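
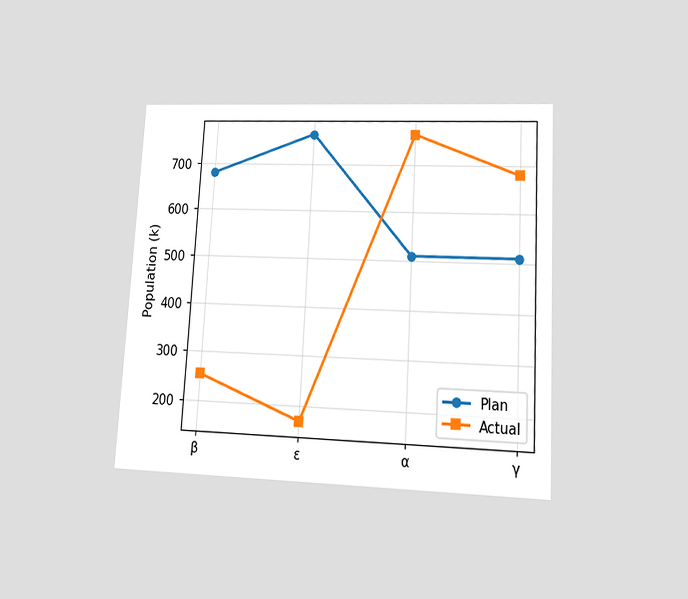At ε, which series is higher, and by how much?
The chart is tilted about 3° clockwise and viewed at a slight angle. At ε, Plan sits above the other line by 595k.

Plan, by 595k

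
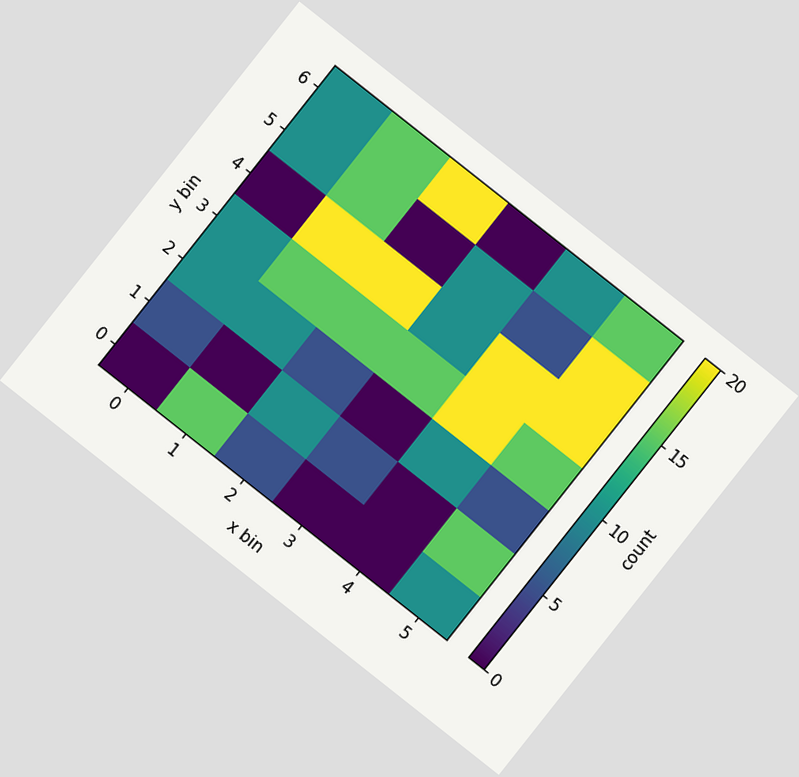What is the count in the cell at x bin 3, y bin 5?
The chart is tilted about 38° clockwise. Matching the cell (3, 5) against the colorbar gives 10.

10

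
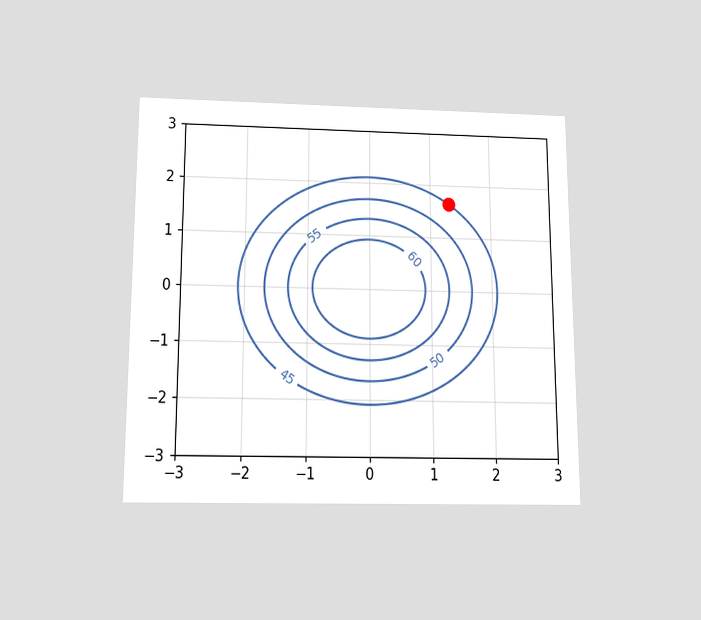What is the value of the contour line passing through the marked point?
45

The chart is viewed slightly from below. The marked point sits on the contour labelled 45.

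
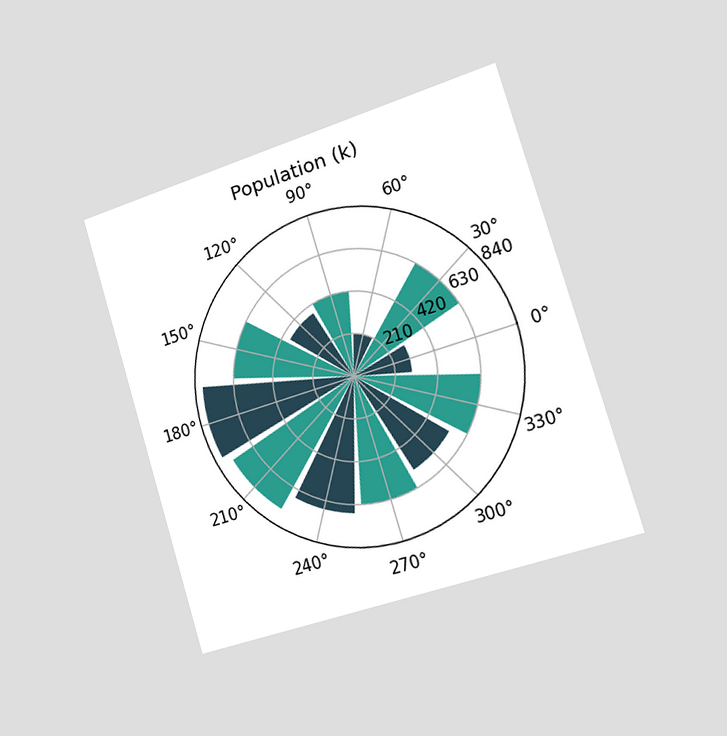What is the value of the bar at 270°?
630k

The chart is tilted about 17° counter-clockwise and viewed slightly from the right. The bar at 270° reaches 630k on the radial axis.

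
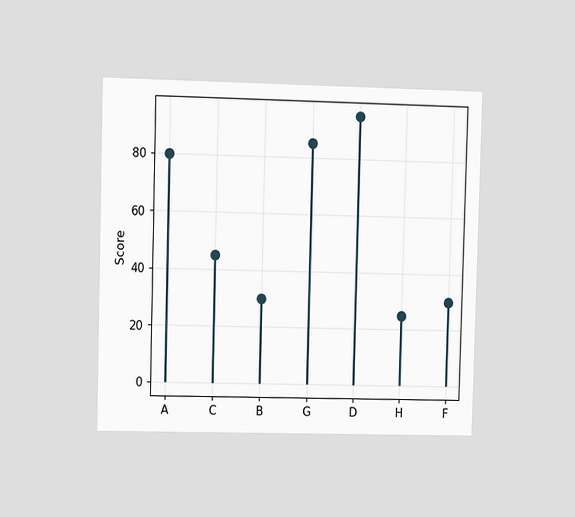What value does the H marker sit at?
25

The chart is viewed at a slight angle. The H marker sits at 25.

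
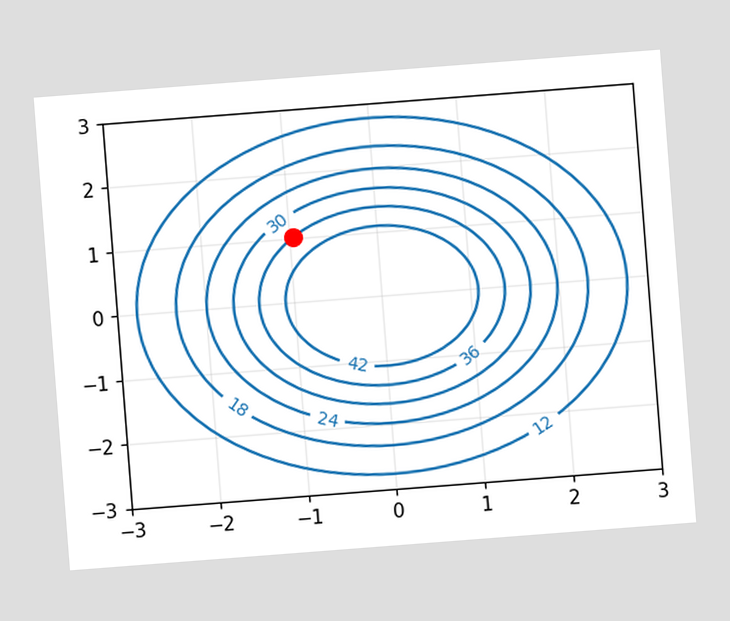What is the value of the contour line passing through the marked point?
36

The chart is tilted about 4° counter-clockwise. The marked point sits on the contour labelled 36.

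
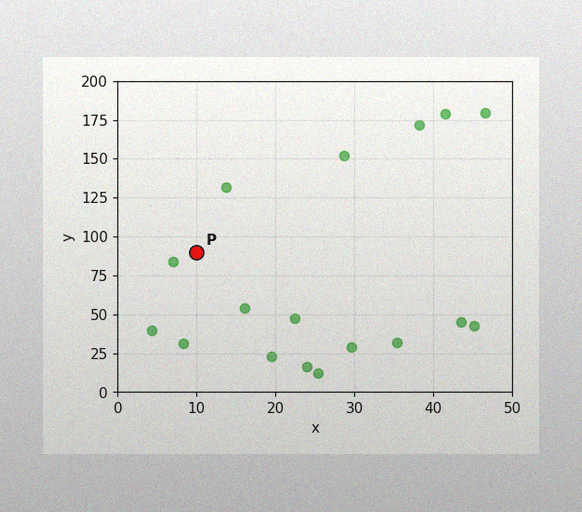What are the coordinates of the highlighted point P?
(10, 90)

The image has some photo noise and uneven lighting. Following the gridlines from P to each axis, P sits at (10, 90).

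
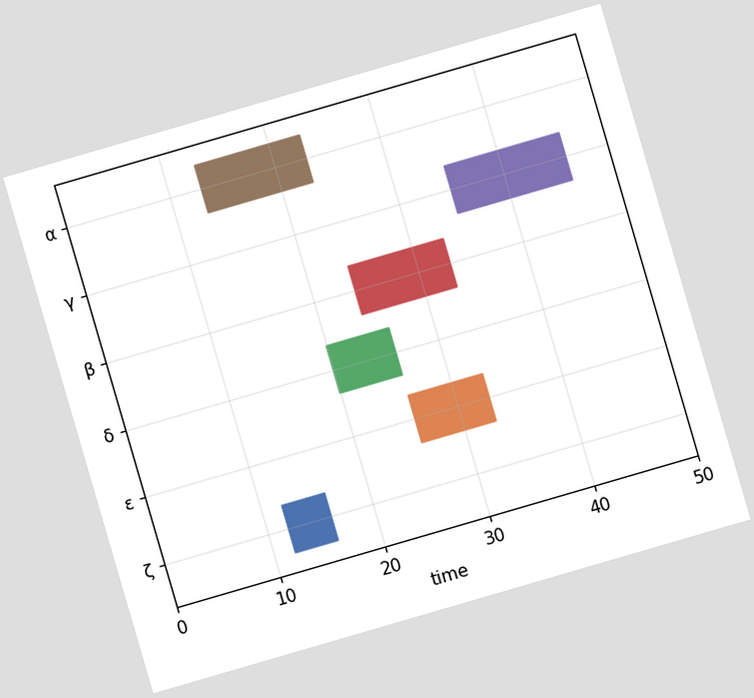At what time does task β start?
24

The chart is tilted about 16° counter-clockwise. The β bar begins at t=24.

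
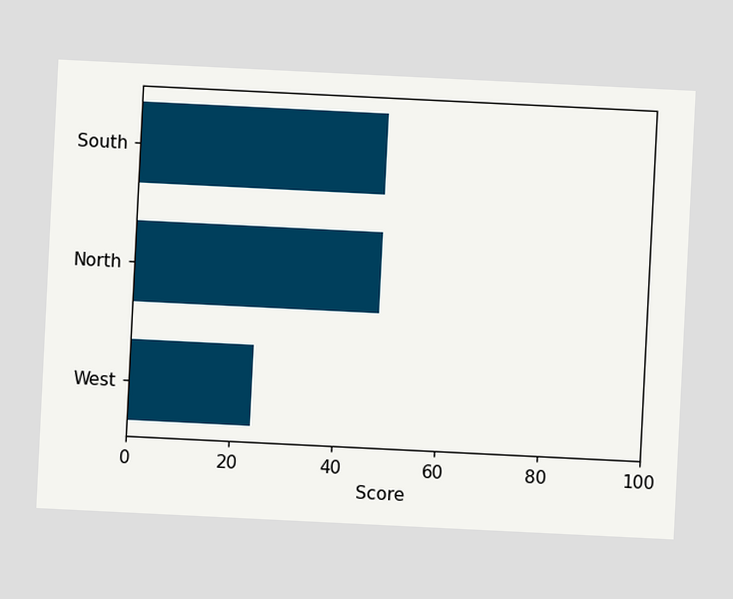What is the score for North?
48

The chart is tilted about 3° clockwise. Reading along the chart's x-axis, the North bar reaches 48.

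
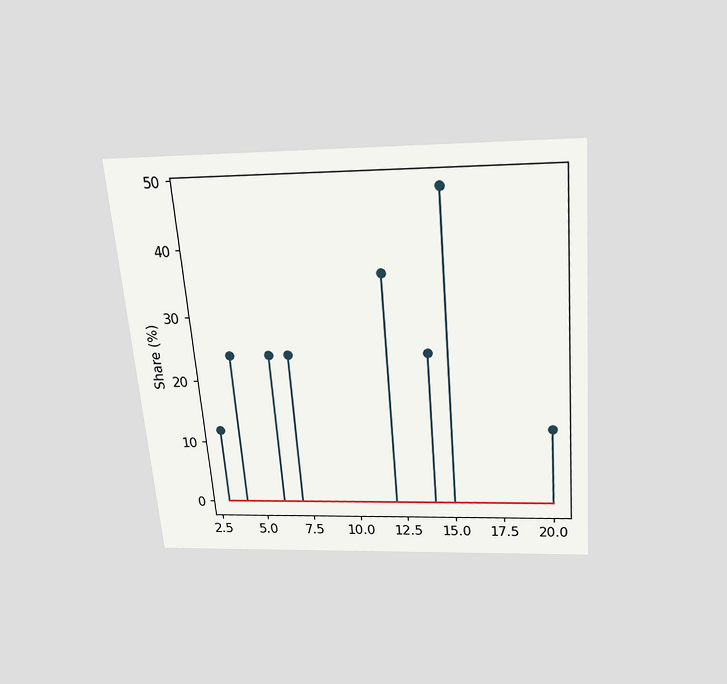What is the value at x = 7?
The chart is tilted about 5° counter-clockwise and viewed slightly from above. The stem at x=7 reaches 24%.

24%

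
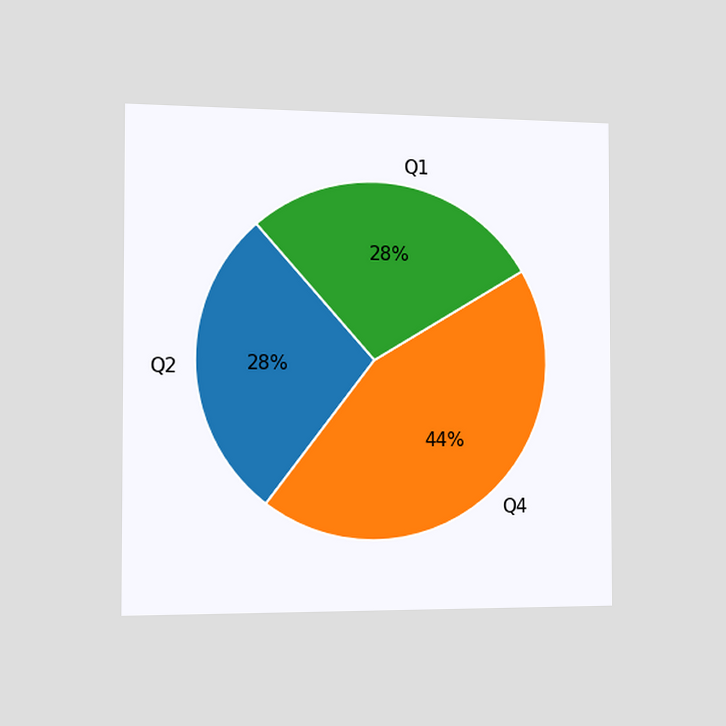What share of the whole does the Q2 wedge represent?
28%

The chart is viewed slightly from the left. The Q2 slice takes up 28% of the pie.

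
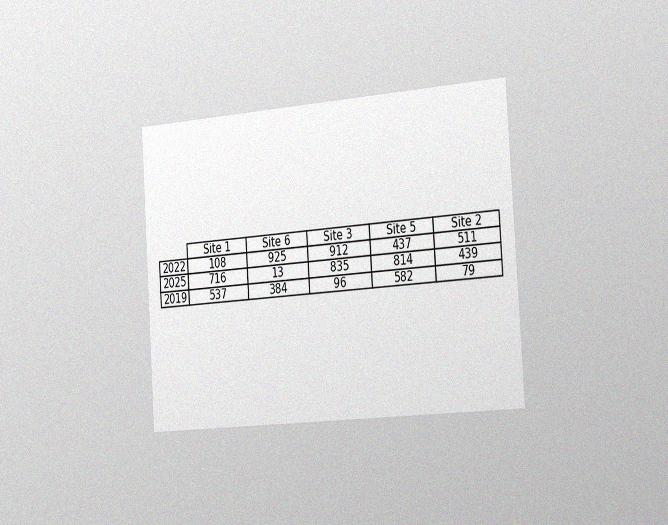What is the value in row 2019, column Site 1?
The chart is tilted about 4° counter-clockwise and viewed slightly from the right, with some photo noise. The (2019, Site 1) cell reads 537.

537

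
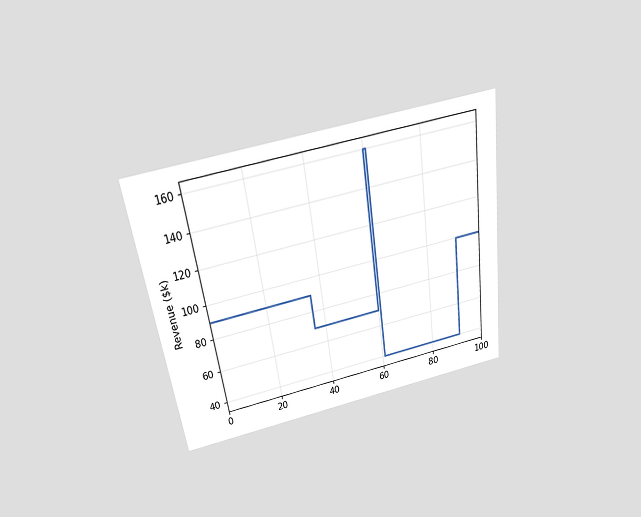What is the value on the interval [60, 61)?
$160k

The chart is tilted about 8° counter-clockwise and viewed slightly from above. On [60, 61) the step sits at $160k.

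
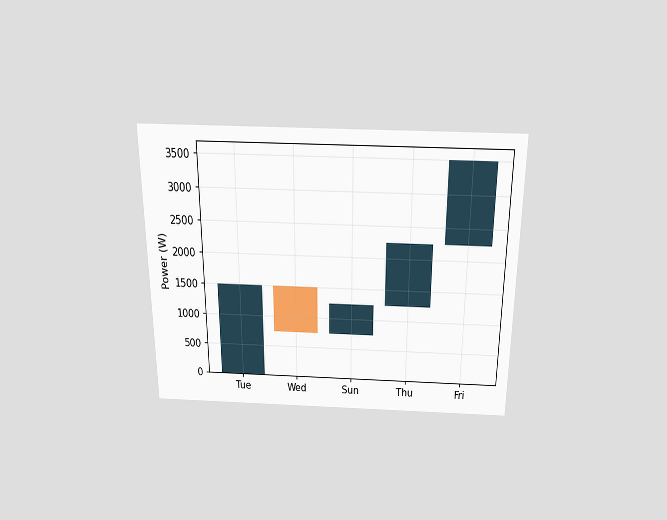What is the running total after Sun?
The chart is viewed slightly from above. After Sun the running total reaches 1250W.

1250W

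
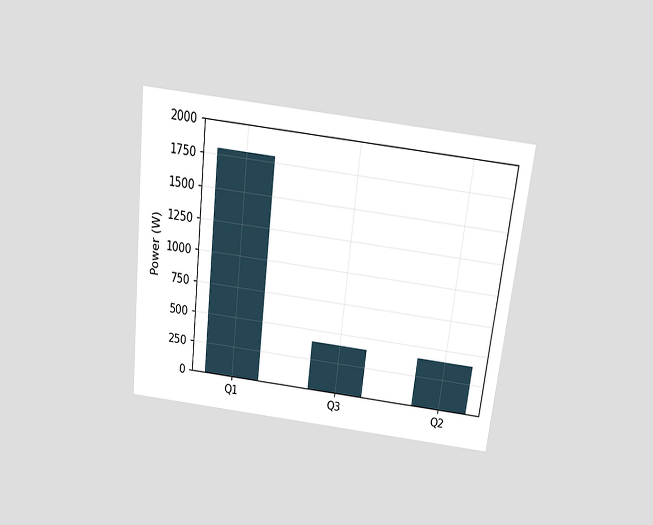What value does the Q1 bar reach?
The chart is tilted about 7° clockwise and viewed slightly from above. Reading along the chart's y-axis, the Q1 bar reaches 1800W.

1800W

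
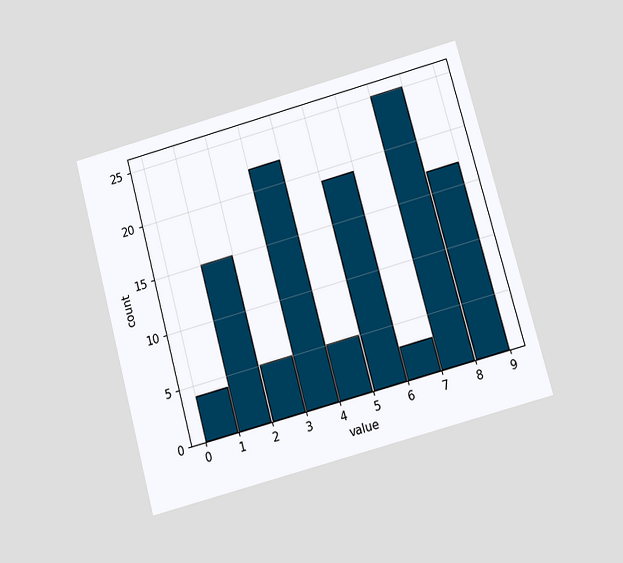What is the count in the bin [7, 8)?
The chart is tilted about 15° counter-clockwise and viewed slightly from below. The [7, 8) bin has height 25.

25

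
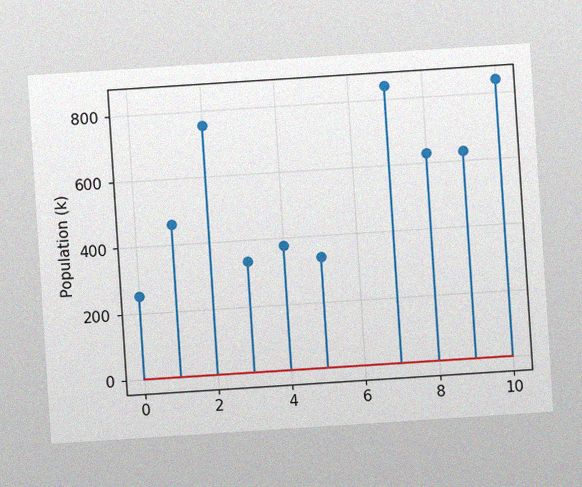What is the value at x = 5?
The chart is tilted about 4° counter-clockwise, with some photo noise. The stem at x=5 reaches 336k.

336k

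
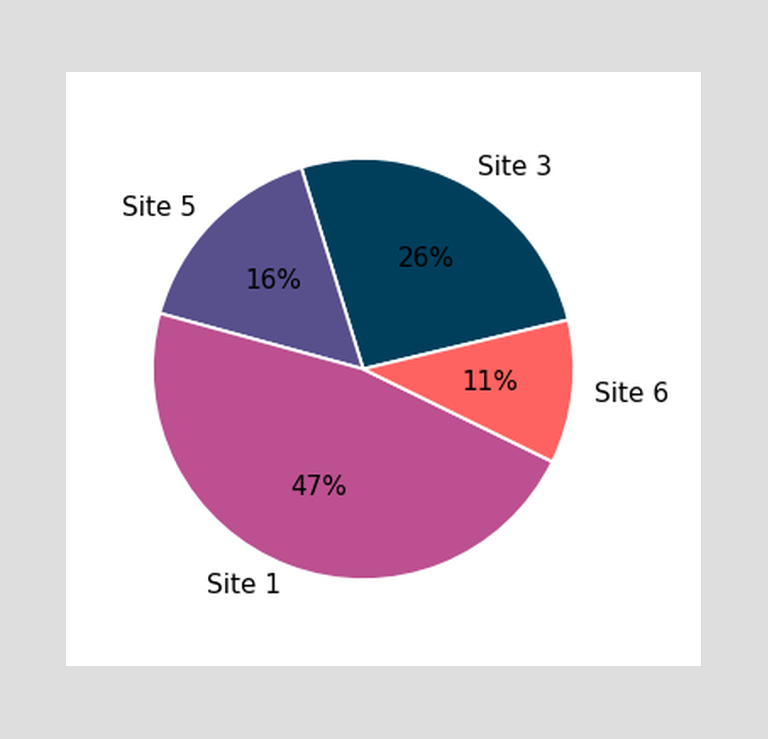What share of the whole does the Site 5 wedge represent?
16%

The Site 5 slice takes up 16% of the pie.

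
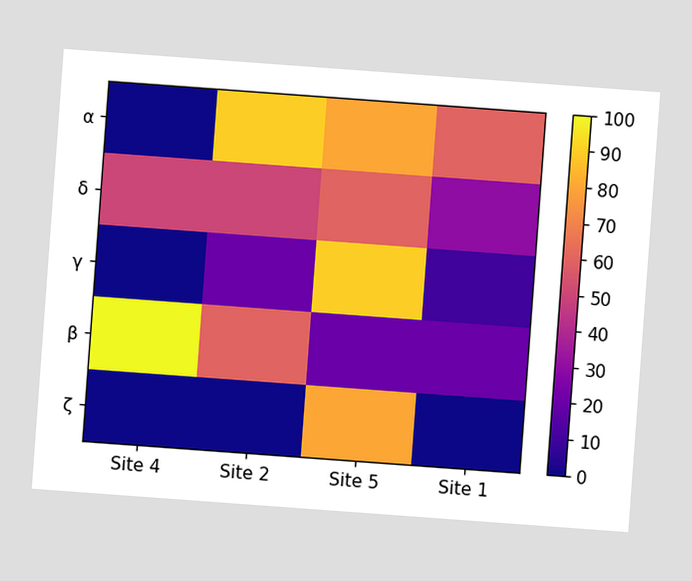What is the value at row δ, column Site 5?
60

The chart is tilted about 4° clockwise. Matching cell (δ, Site 5) against the colorbar gives 60.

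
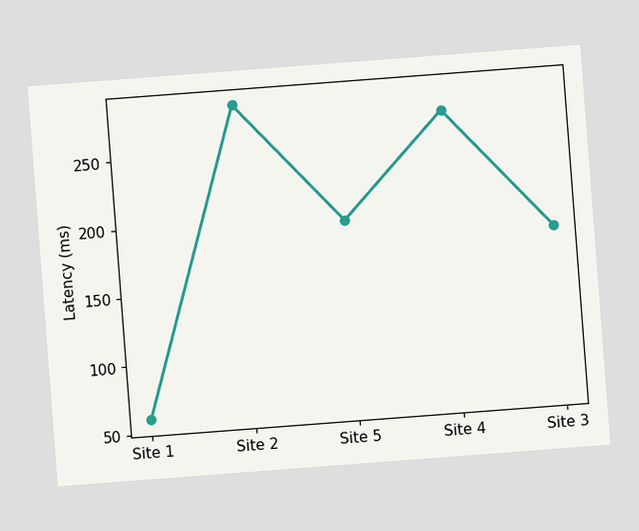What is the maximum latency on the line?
The chart is tilted about 4° counter-clockwise. The highest point is at Site 2, and reading across to the y-axis gives 285ms.

285ms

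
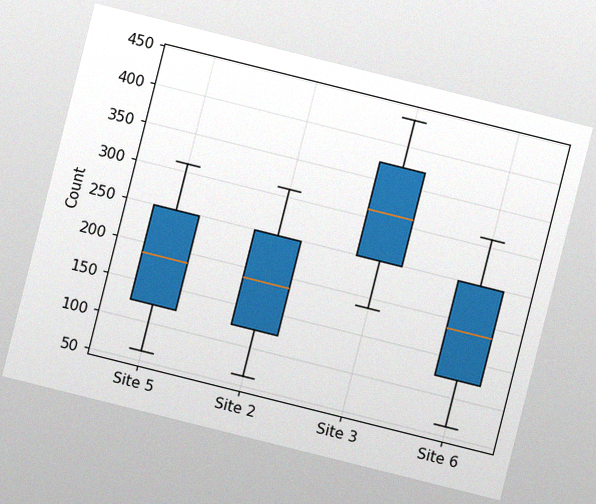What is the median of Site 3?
310

The chart is tilted about 14° clockwise, with some photo noise. The median line in the Site 3 box sits at 310.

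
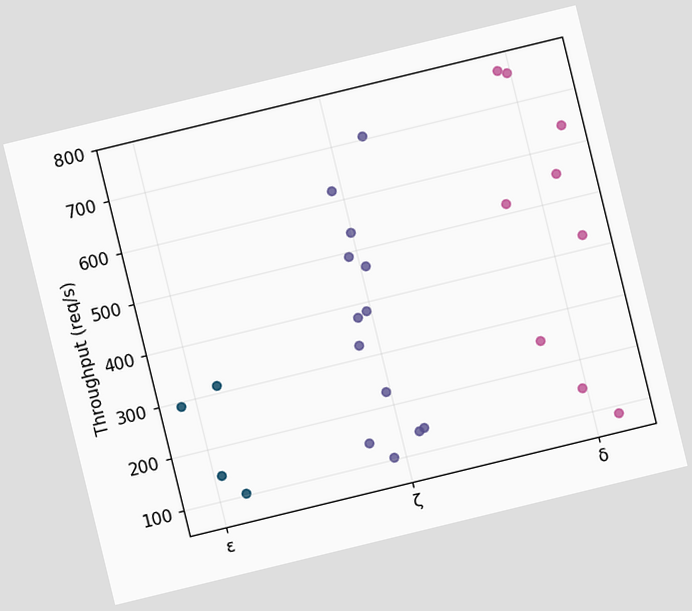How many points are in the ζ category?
The chart is tilted about 14° counter-clockwise. Counting the markers in the ζ column gives 13.

13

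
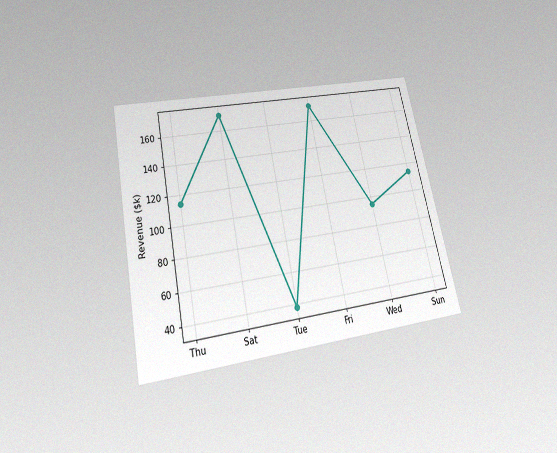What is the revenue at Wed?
$95k

The chart is tilted about 12° counter-clockwise and viewed slightly from below, with some photo noise. At Wed, the line is at $95k.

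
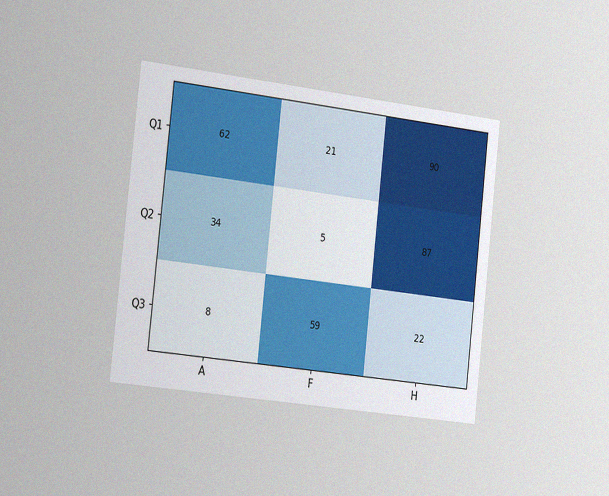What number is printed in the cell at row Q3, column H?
The chart is tilted about 6° clockwise and viewed slightly from the left, with some photo noise. The (Q3, H) cell reads 22.

22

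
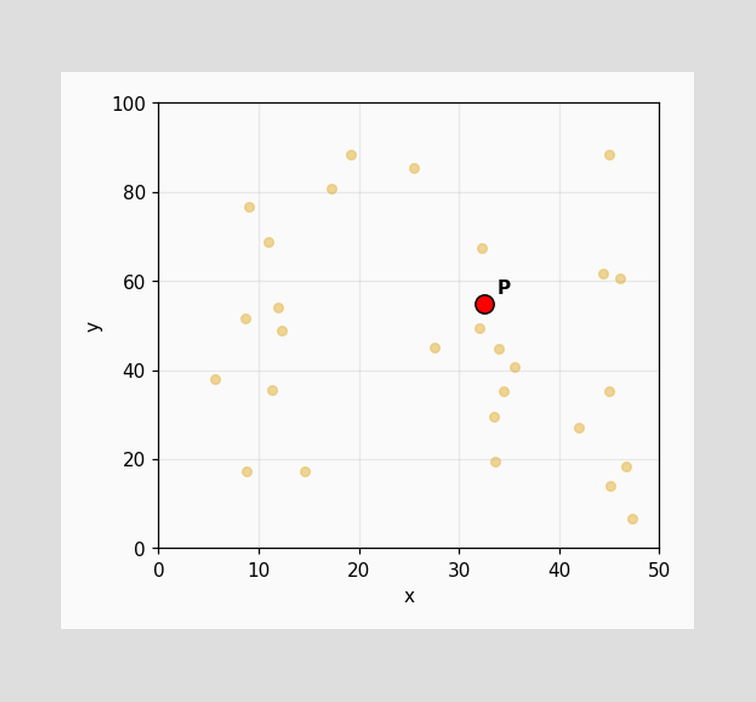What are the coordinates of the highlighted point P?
(32.5, 55)

Following the gridlines from P to each axis, P sits at (32.5, 55).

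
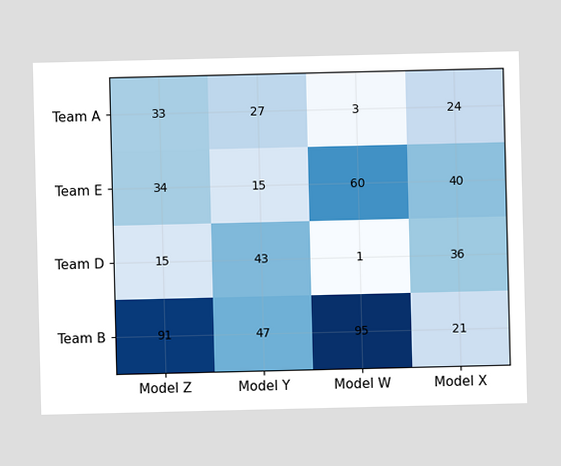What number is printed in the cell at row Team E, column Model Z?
34

The (Team E, Model Z) cell reads 34.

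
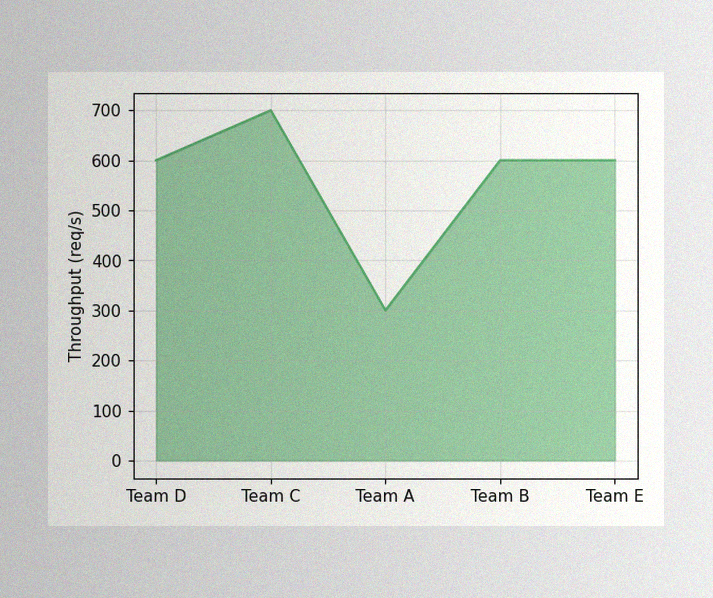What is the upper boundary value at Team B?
600req/s

The image has some photo noise and uneven lighting. At Team B the upper boundary is at 600req/s.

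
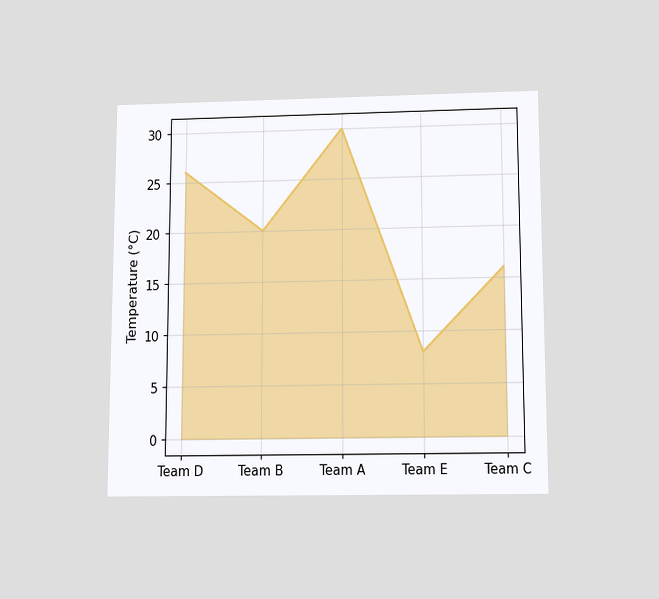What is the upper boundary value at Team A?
30°C

The chart is viewed slightly from below. At Team A the upper boundary is at 30°C.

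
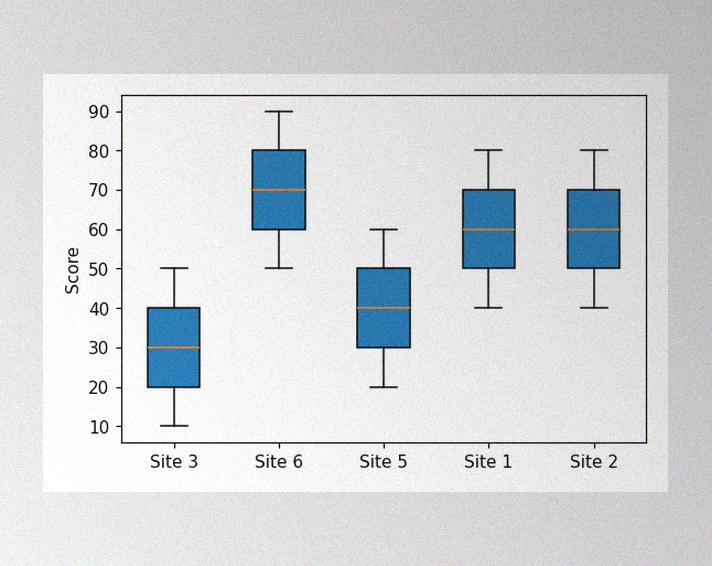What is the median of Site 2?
60

The image has some photo noise and uneven lighting. The median line in the Site 2 box sits at 60.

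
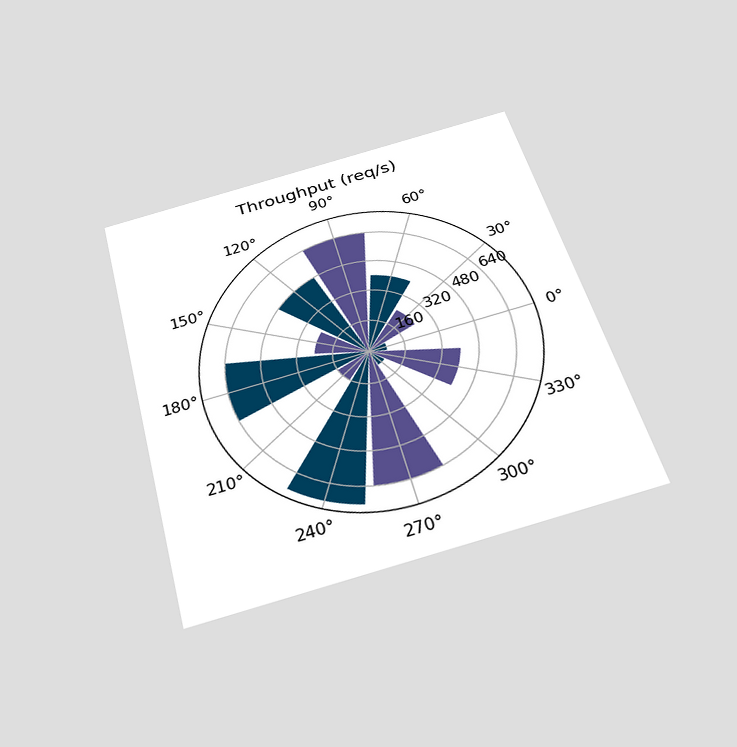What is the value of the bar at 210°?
The chart is tilted about 15° counter-clockwise and viewed slightly from below. The bar at 210° reaches 160req/s on the radial axis.

160req/s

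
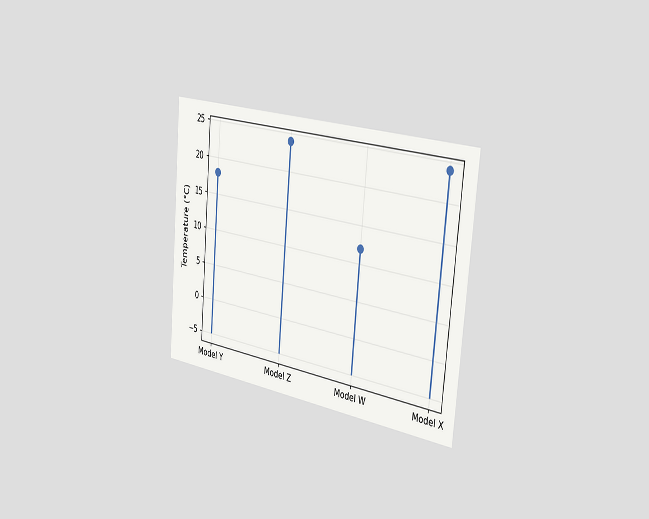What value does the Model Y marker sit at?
18°C

The chart is tilted about 5° clockwise and viewed slightly from the right. The Model Y marker sits at 18°C.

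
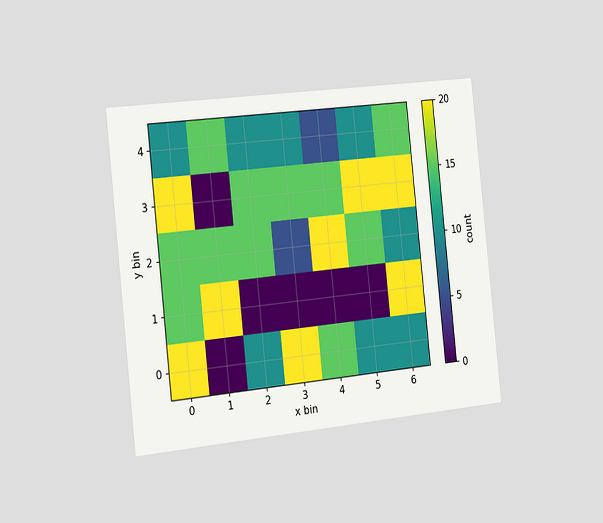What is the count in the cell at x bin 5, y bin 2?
15

The chart is tilted about 6° counter-clockwise and viewed slightly from the left. Matching the cell (5, 2) against the colorbar gives 15.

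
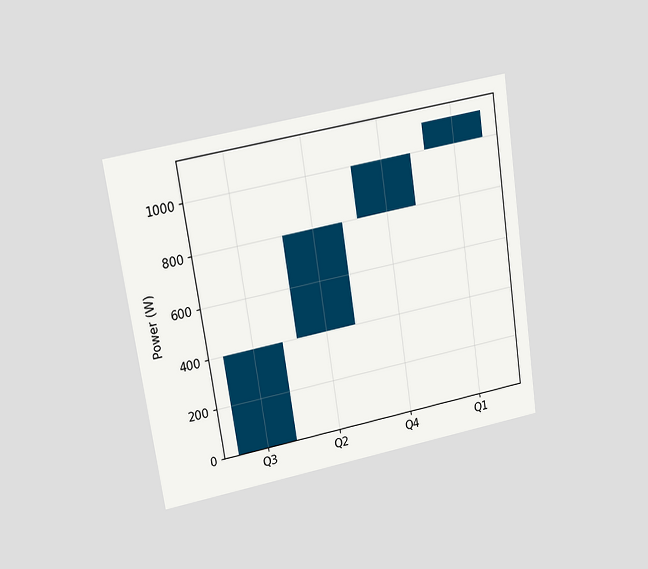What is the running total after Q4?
1000W

The chart is tilted about 9° counter-clockwise and viewed slightly from above. After Q4 the running total reaches 1000W.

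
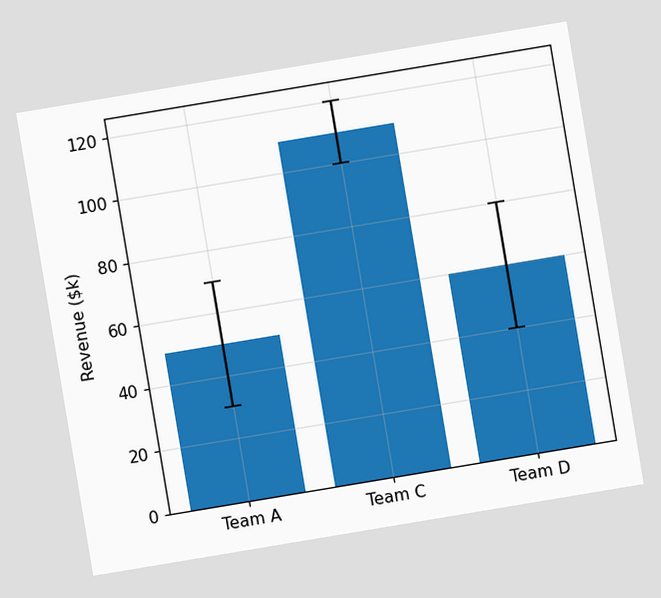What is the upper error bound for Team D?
$80k

The chart is tilted about 9° counter-clockwise. The Team D bar's upper whisker reaches $80k.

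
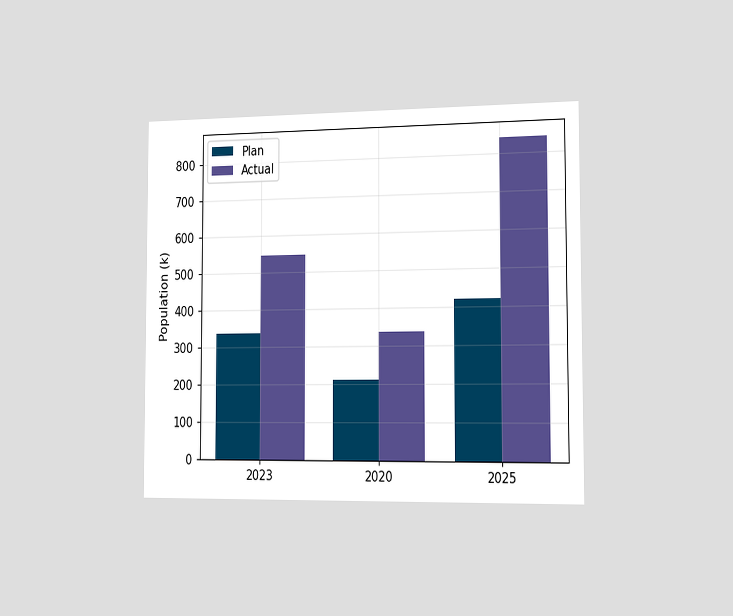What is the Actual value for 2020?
336k

The chart is viewed slightly from the right. The Actual bar at 2020 reaches 336k on the y-axis.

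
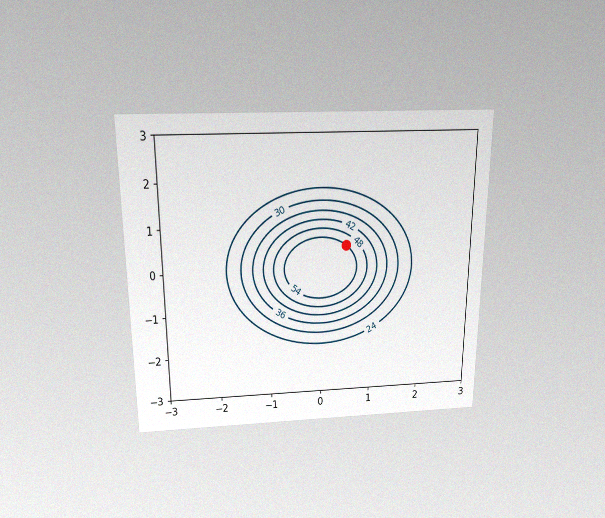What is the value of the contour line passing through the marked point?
54

The chart is viewed slightly from above, with some photo noise. The marked point sits on the contour labelled 54.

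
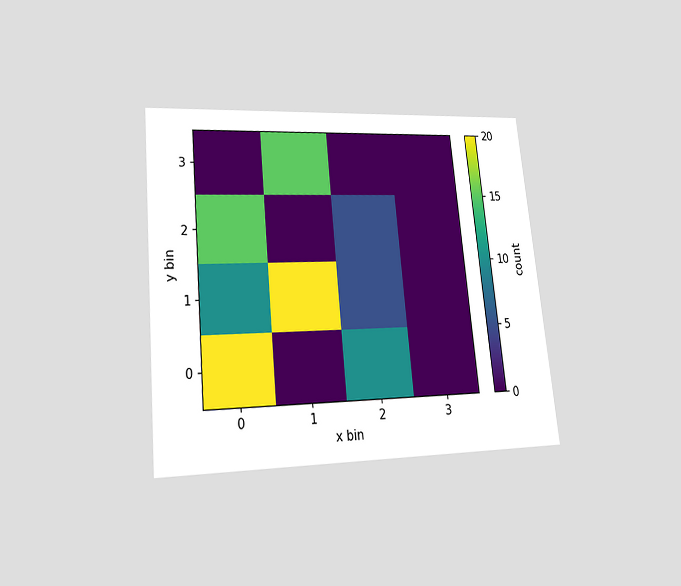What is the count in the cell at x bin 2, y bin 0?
The chart is tilted about 6° counter-clockwise and viewed at a slight angle. Matching the cell (2, 0) against the colorbar gives 10.

10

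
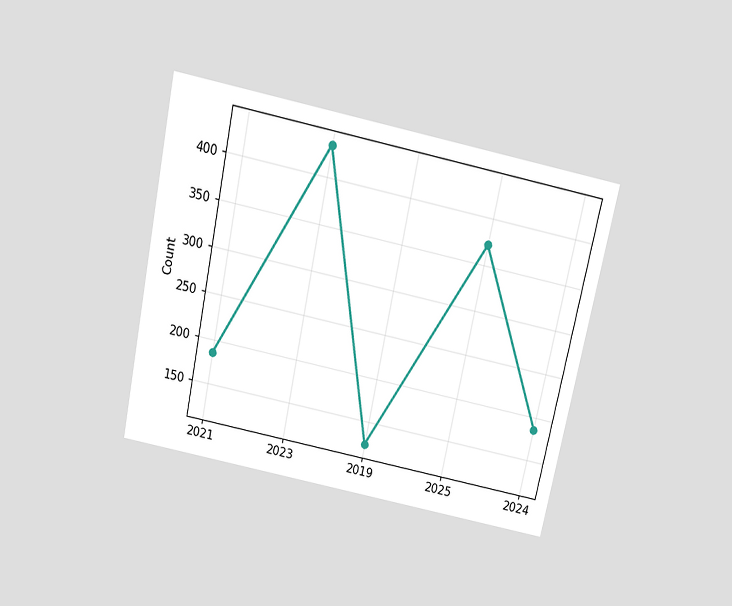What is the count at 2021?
186

The chart is tilted about 12° clockwise and viewed slightly from above. At 2021, the line is at 186.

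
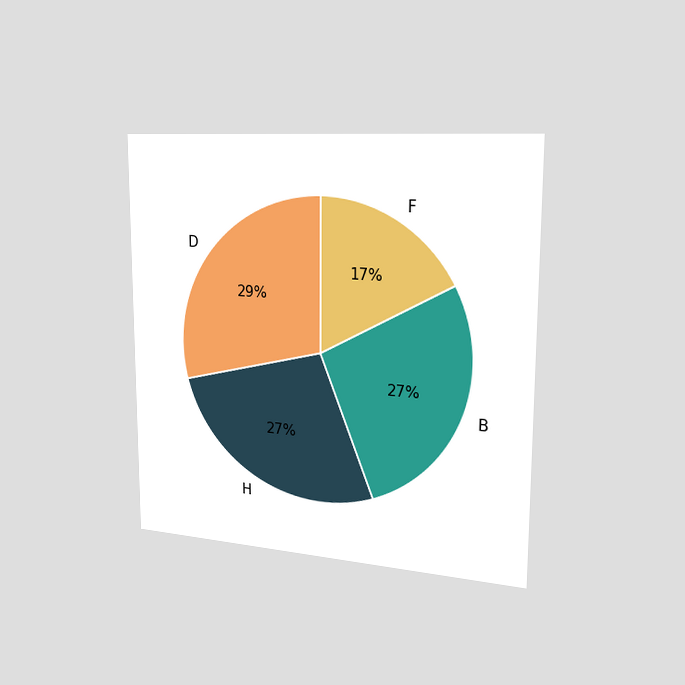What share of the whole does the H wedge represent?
27%

The chart is viewed slightly from the right. The H slice takes up 27% of the pie.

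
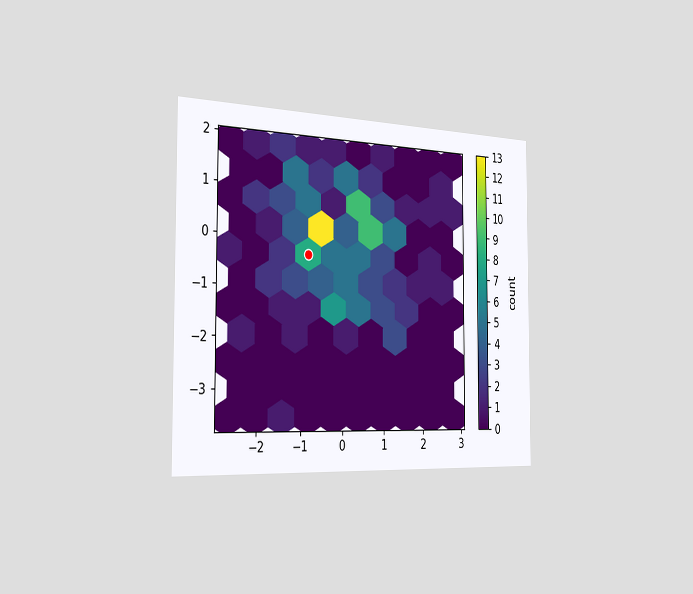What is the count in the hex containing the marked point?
The chart is viewed slightly from the left. The marked hex reads 8 on the colorbar.

8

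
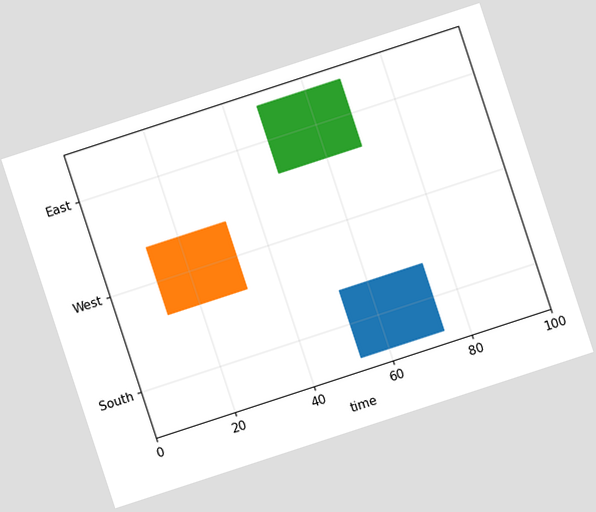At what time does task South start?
53

The chart is tilted about 18° counter-clockwise. The South bar begins at t=53.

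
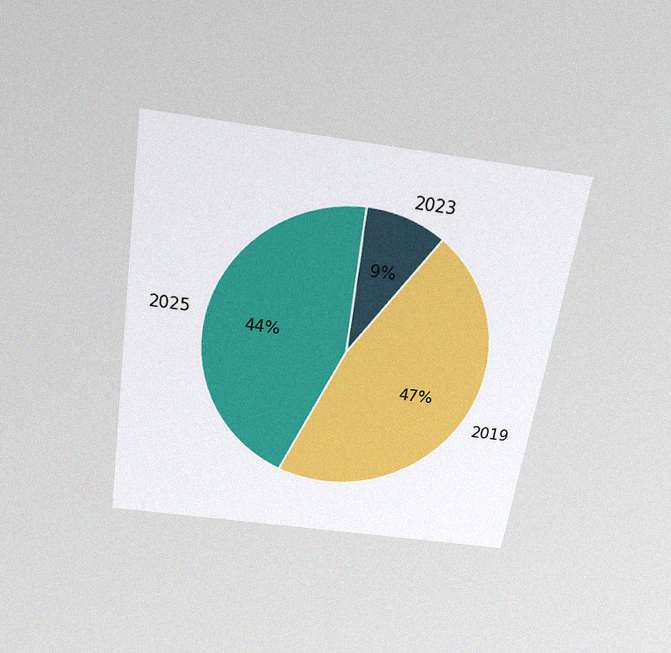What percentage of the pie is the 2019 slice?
47%

The chart is tilted about 9° clockwise and viewed slightly from above, with some photo noise. The 2019 slice takes up 47% of the pie.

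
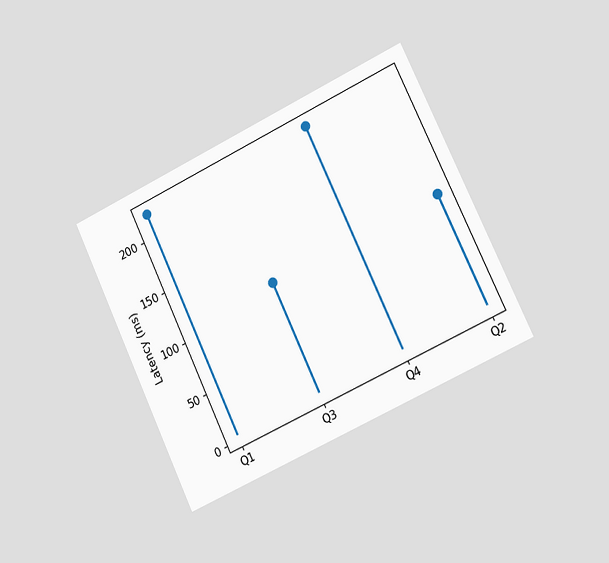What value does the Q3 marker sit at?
111ms

The chart is tilted about 25° counter-clockwise and viewed slightly from the right. The Q3 marker sits at 111ms.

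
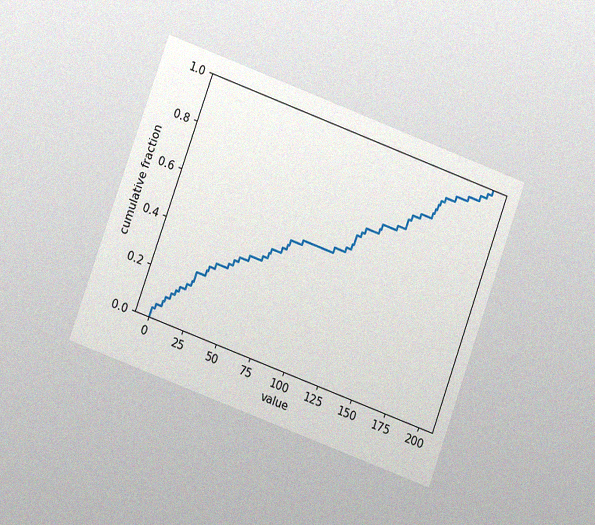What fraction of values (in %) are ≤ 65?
The chart is tilted about 20° clockwise and viewed at a slight angle, with some photo noise. At x=65 the ECDF step is at 42%.

42%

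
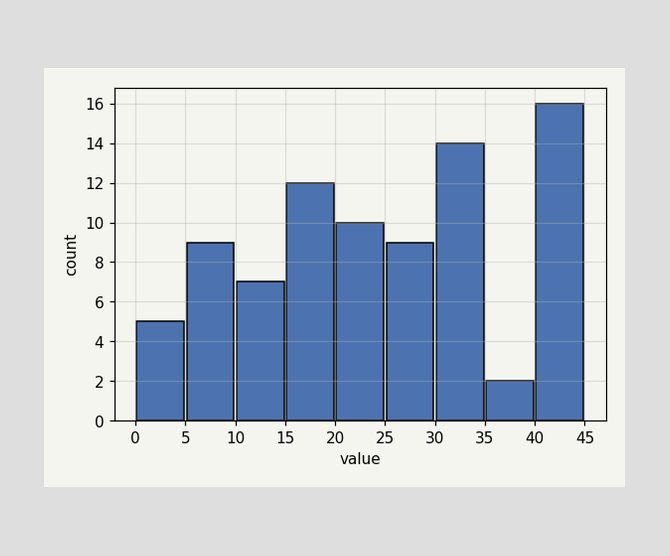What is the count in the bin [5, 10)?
9

The [5, 10) bin has height 9.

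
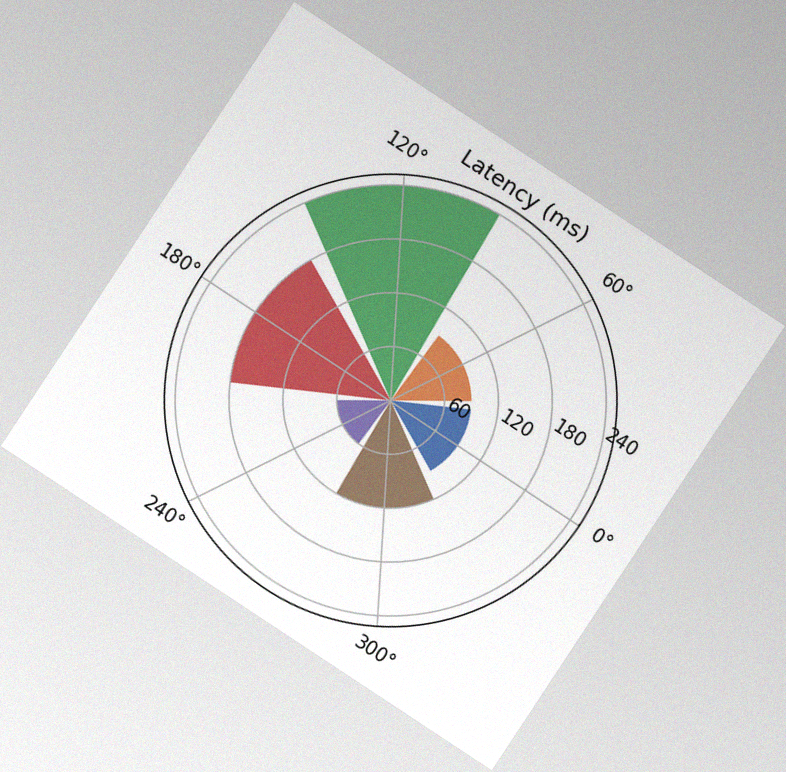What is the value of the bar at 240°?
60ms

The chart is tilted about 33° clockwise, with some photo noise. The bar at 240° reaches 60ms on the radial axis.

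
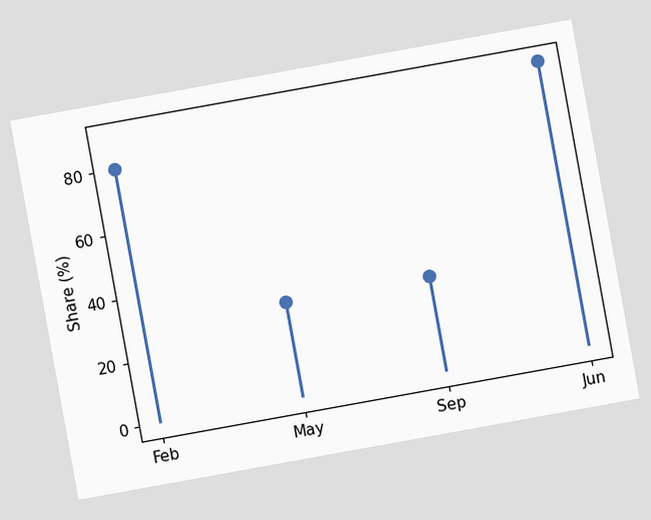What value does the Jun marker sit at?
90%

The chart is tilted about 10° counter-clockwise. The Jun marker sits at 90%.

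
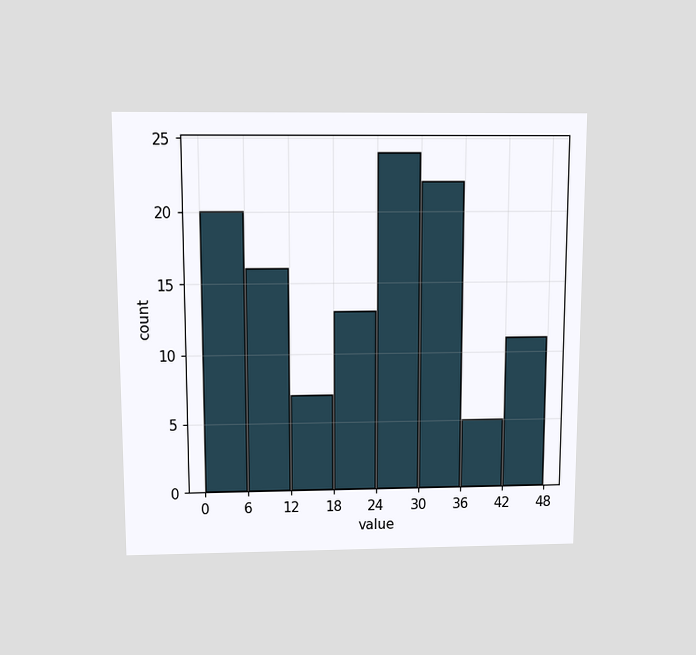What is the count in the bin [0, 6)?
The chart is viewed slightly from above. The [0, 6) bin has height 20.

20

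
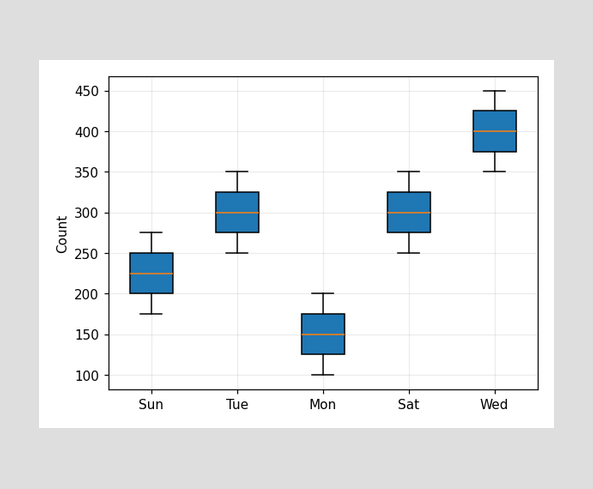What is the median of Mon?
150

The median line in the Mon box sits at 150.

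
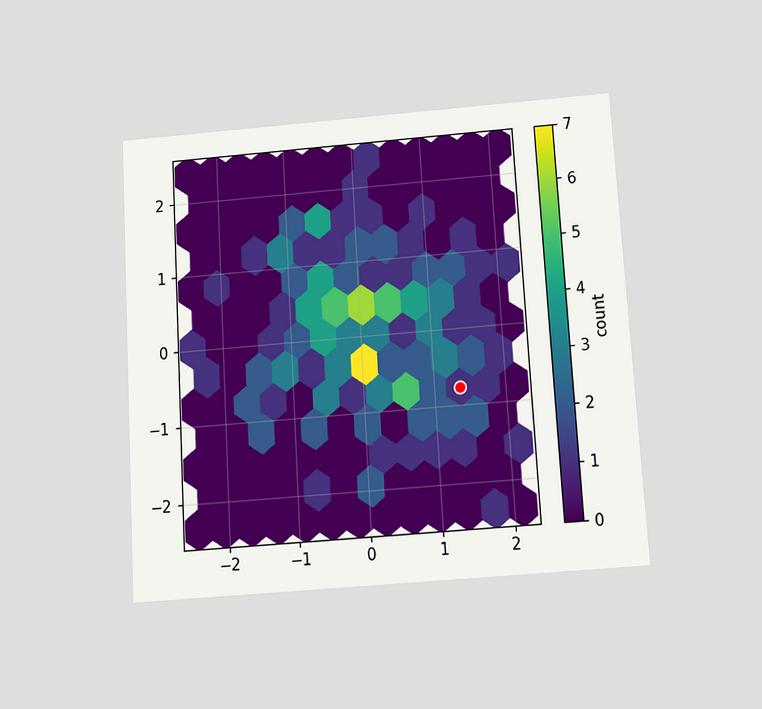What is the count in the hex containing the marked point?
1

The chart is tilted about 3° counter-clockwise and viewed slightly from below. The marked hex reads 1 on the colorbar.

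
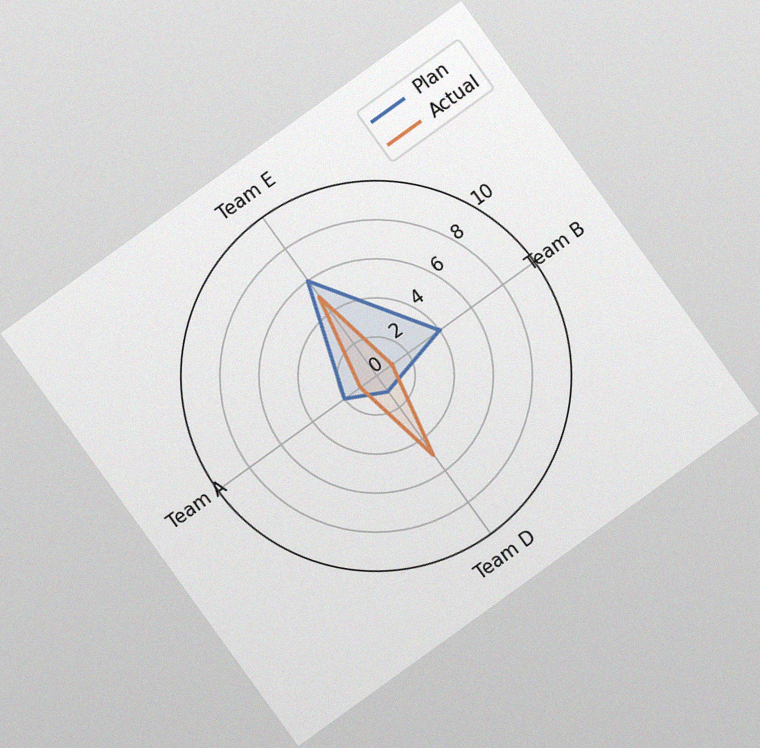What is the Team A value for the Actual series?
1

The chart is tilted about 36° counter-clockwise, with some photo noise. On the Team A axis, Actual reaches 1.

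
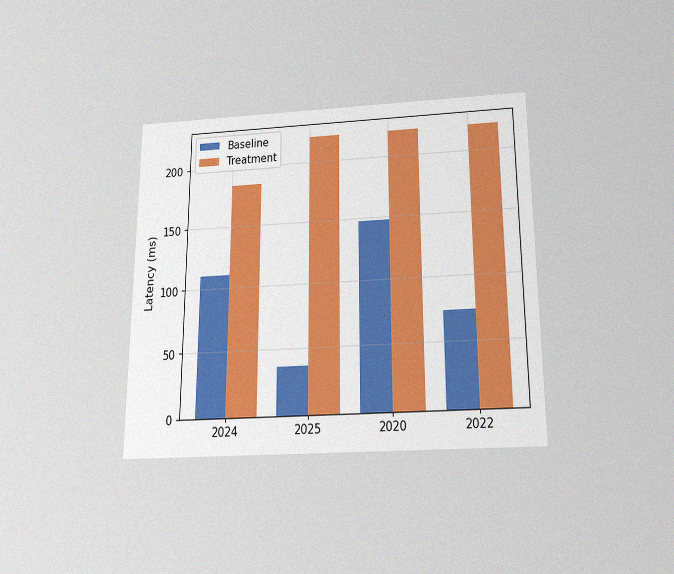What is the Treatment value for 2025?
222ms

The chart is viewed slightly from below, with some photo noise. The Treatment bar at 2025 reaches 222ms on the y-axis.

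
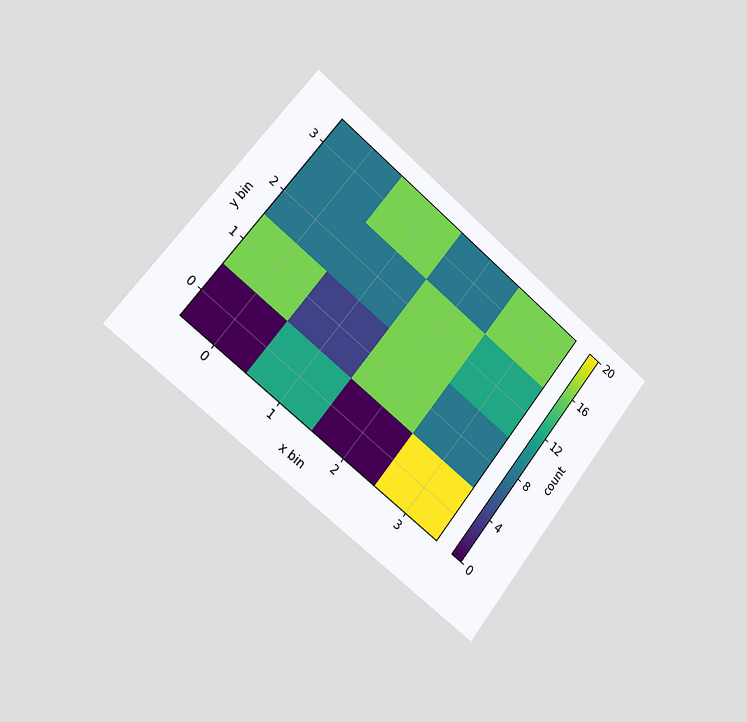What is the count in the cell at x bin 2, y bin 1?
The chart is tilted about 39° clockwise and viewed slightly from the left. Matching the cell (2, 1) against the colorbar gives 16.

16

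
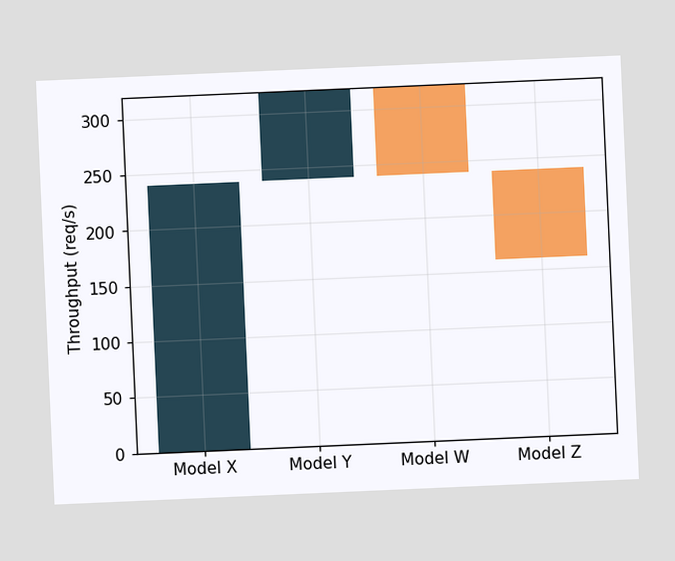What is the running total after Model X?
The chart is tilted about 3° counter-clockwise. After Model X the running total reaches 240req/s.

240req/s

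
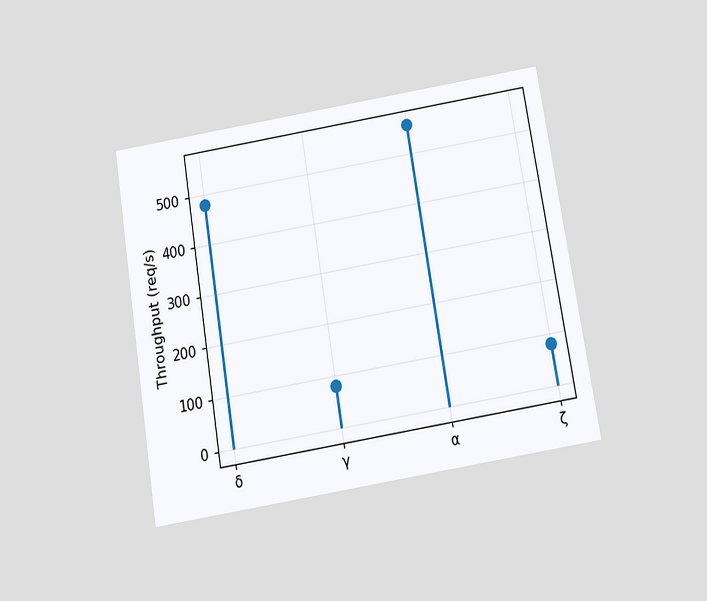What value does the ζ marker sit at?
The chart is tilted about 9° counter-clockwise and viewed slightly from below. The ζ marker sits at 80req/s.

80req/s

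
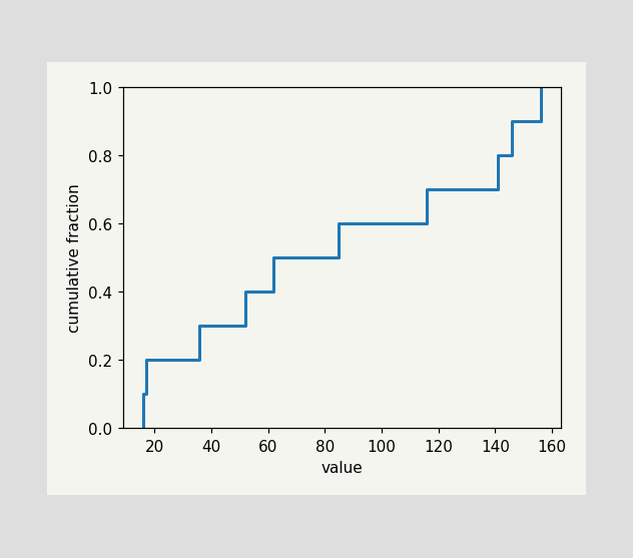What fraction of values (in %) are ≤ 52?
At x=52 the ECDF step is at 40%.

40%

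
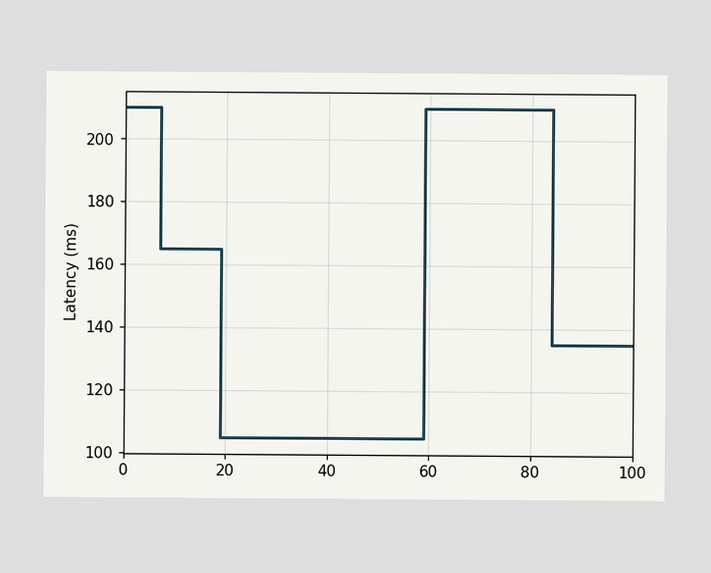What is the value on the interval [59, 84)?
On [59, 84) the step sits at 210ms.

210ms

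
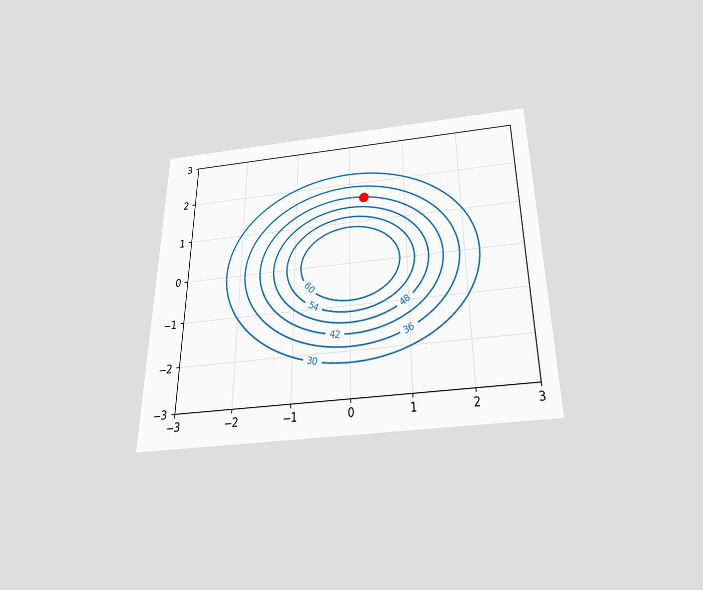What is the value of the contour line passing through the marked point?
The chart is viewed slightly from below. The marked point sits on the contour labelled 42.

42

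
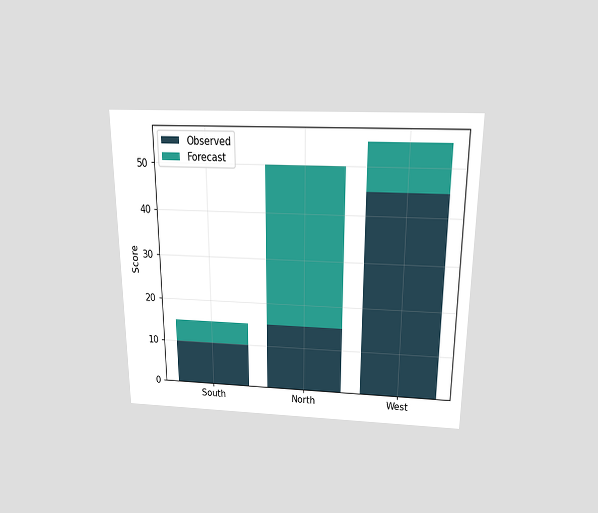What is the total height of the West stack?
55

The chart is viewed slightly from above. The West stack's top reaches 55 on the y-axis.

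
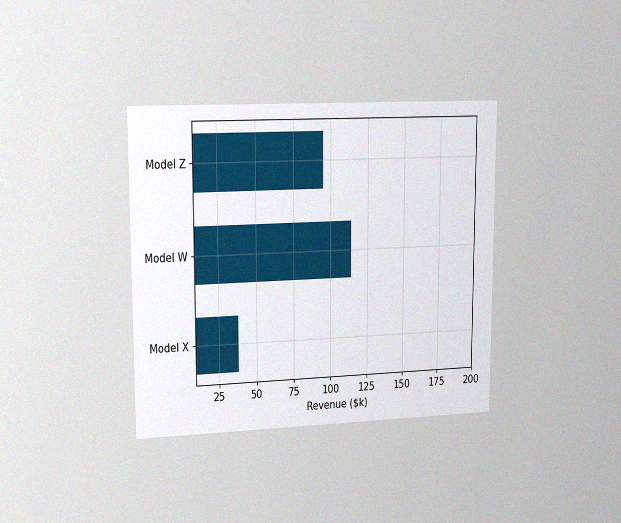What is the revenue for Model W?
$114k

The chart is viewed slightly from the left, with some photo noise. Reading along the chart's x-axis, the Model W bar reaches $114k.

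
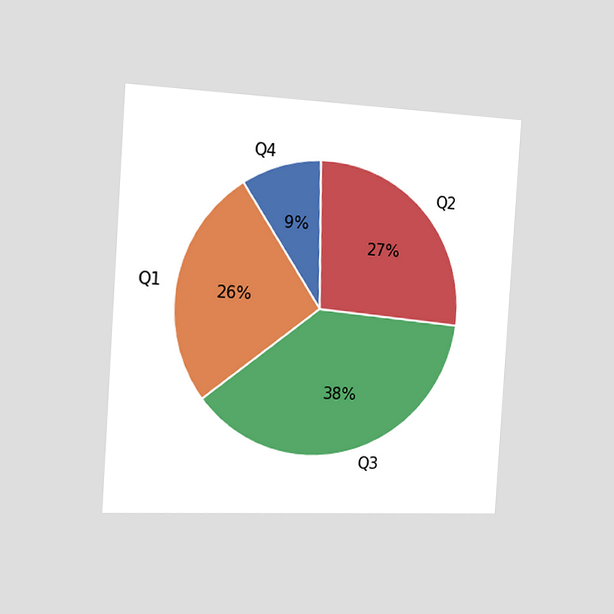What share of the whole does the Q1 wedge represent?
26%

The chart is tilted about 4° clockwise and viewed slightly from the left. The Q1 slice takes up 26% of the pie.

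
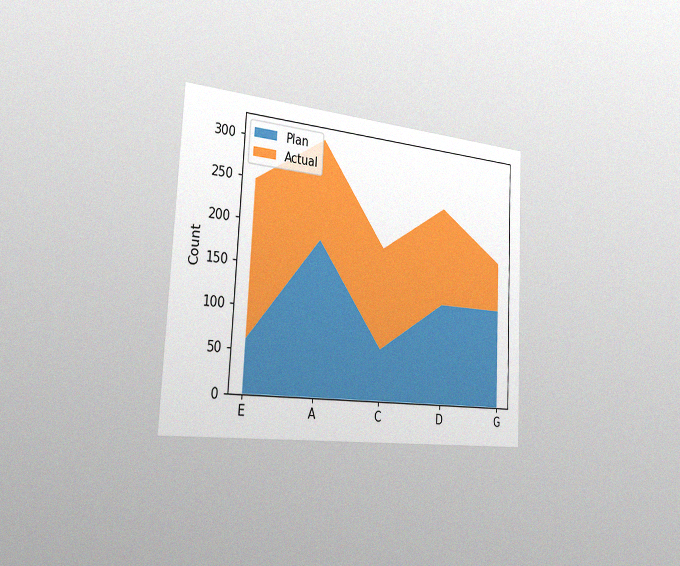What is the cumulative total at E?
The chart is tilted about 3° clockwise and viewed slightly from the left, with some photo noise. The stacked total at E reaches 248.

248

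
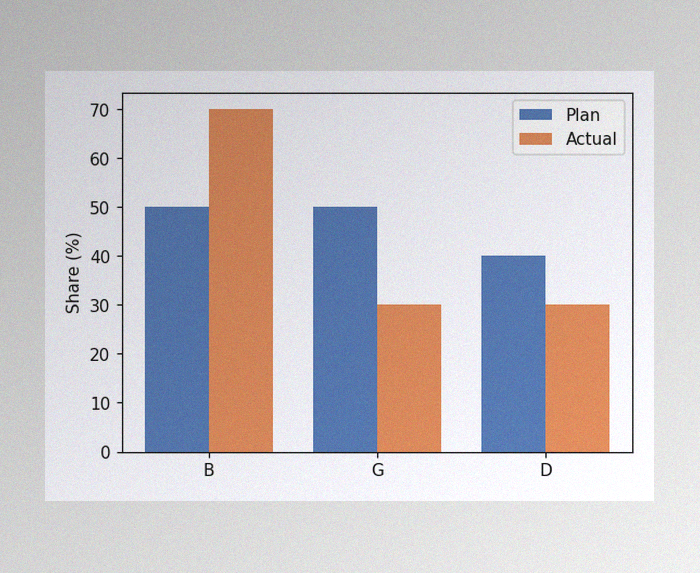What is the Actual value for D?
30%

The image has some photo noise and uneven lighting. The Actual bar at D reaches 30% on the y-axis.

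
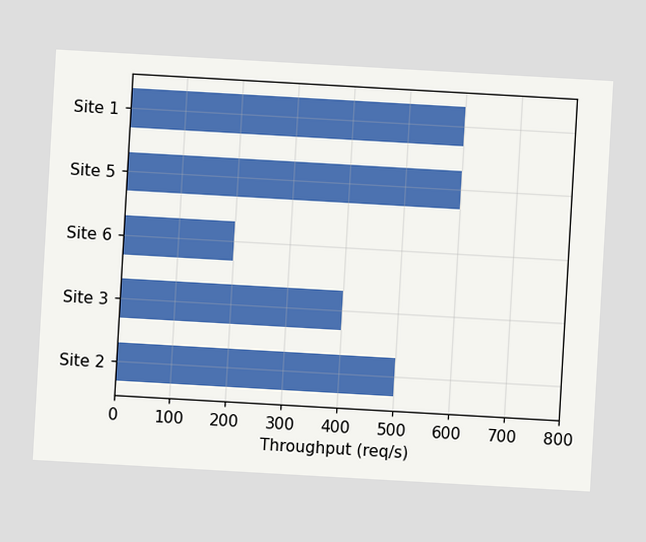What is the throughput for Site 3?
The chart is tilted about 3° clockwise. Reading along the chart's x-axis, the Site 3 bar reaches 400req/s.

400req/s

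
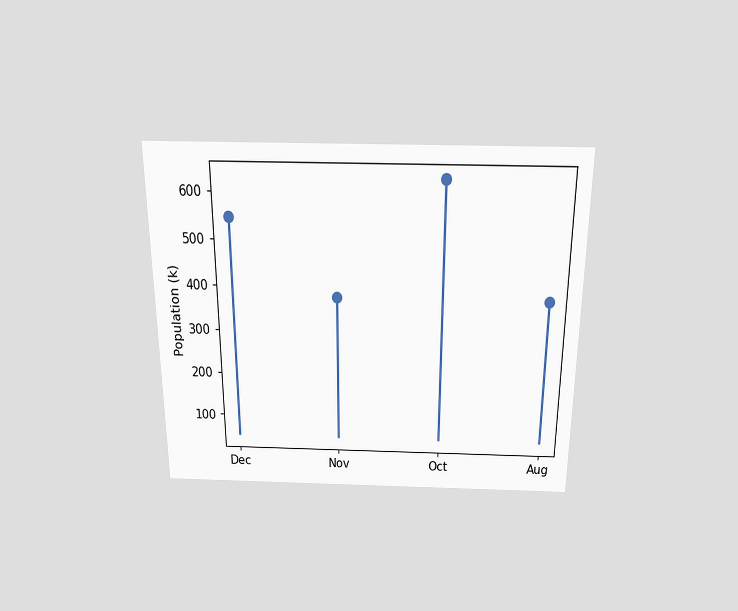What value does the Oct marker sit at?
The chart is viewed slightly from above. The Oct marker sits at 630k.

630k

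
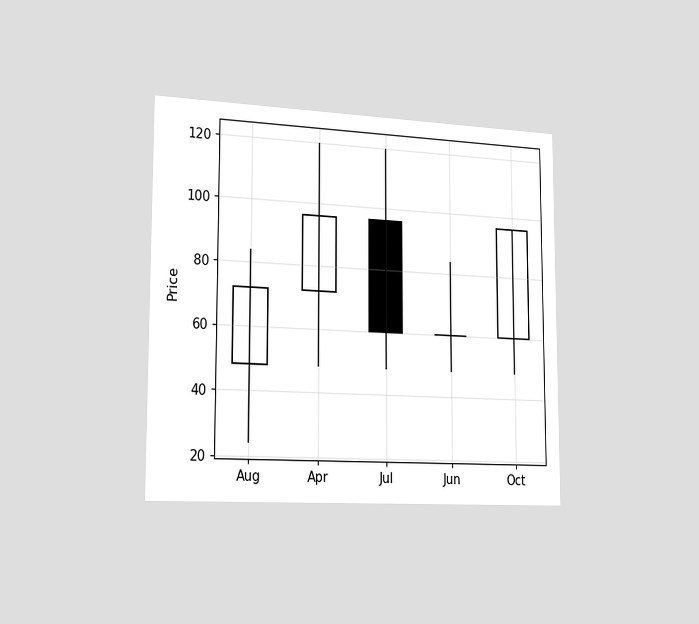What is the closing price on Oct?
96

The chart is viewed slightly from the left. The Oct candle closes at 96.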